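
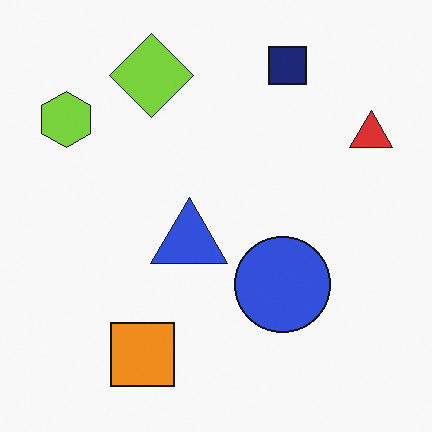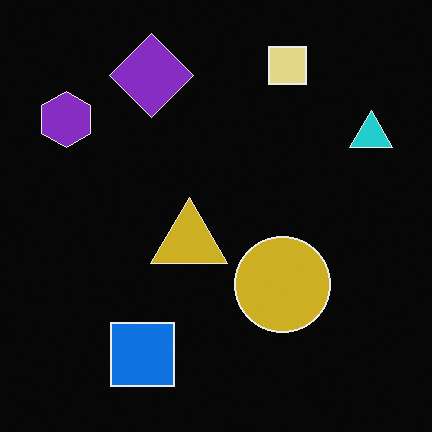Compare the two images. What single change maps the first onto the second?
Color-inverted (negative).

The light background has become dark and every shape's color is its complement — a photographic negative.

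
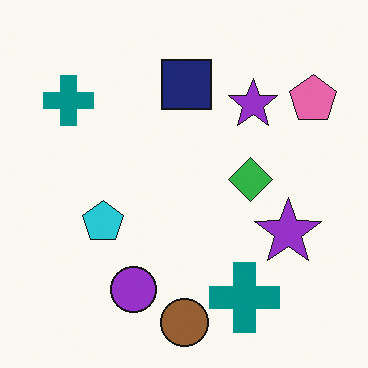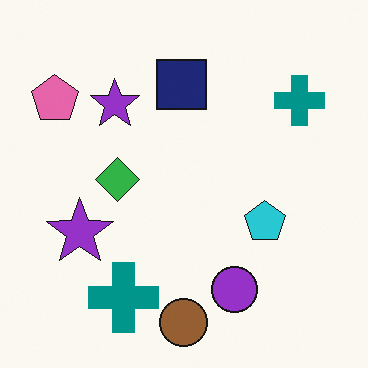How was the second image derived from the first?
The transformation is: flipped horizontally (left ↔ right).

The pink pentagon is in the top-right of the first image and the top-left of the second — shapes on opposite sides of the vertical midline have swapped in a mirror flip.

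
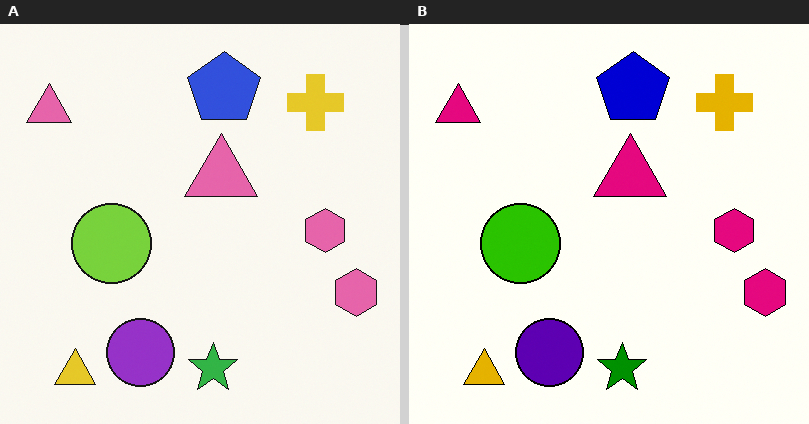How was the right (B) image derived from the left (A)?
It was boosted in contrast.

Tones are pushed away from mid-grey across the whole image — a global contrast change.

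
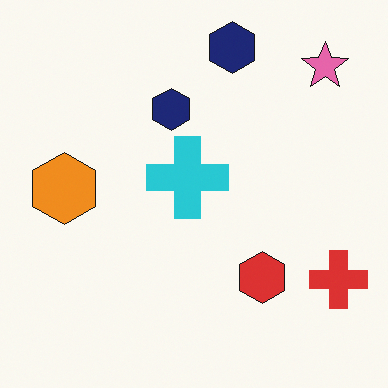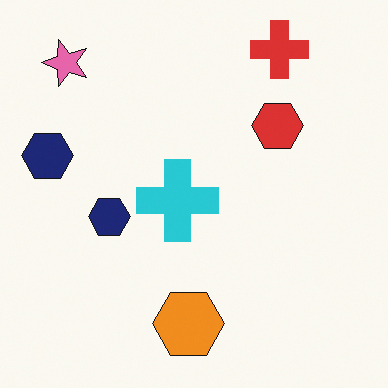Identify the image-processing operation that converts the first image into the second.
It was rotated 90° counter-clockwise.

The pink star sits in the top-right of the first image and the top-left of the second — consistent with a whole-image 90° counter-clockwise rotation.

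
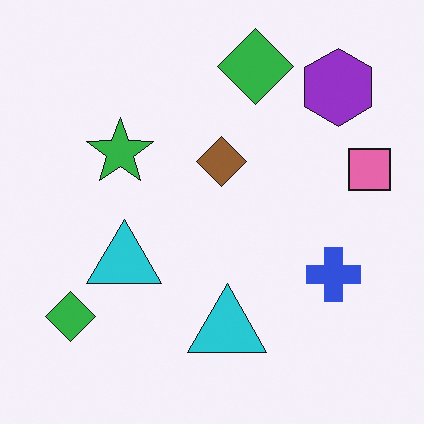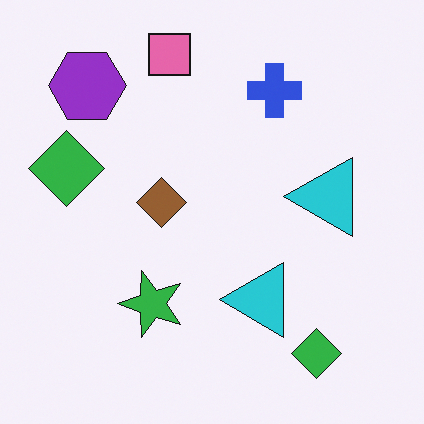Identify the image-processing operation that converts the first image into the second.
This is the original image rotated 90° counter-clockwise.

The purple hexagon sits in the top-right of the first image and the top-left of the second — consistent with a whole-image 90° counter-clockwise rotation.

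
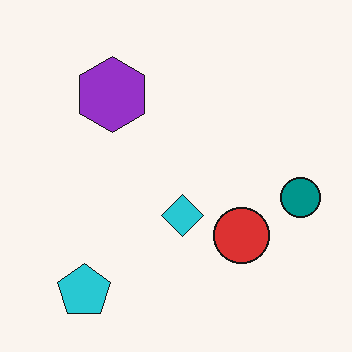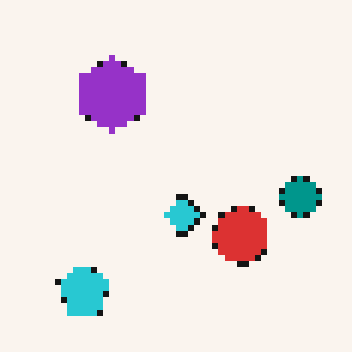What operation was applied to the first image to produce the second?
Pixelated into visible square blocks.

Shapes are reduced to large square blocks; fine edges and outlines are lost — a downscale-then-upscale (mosaic) effect.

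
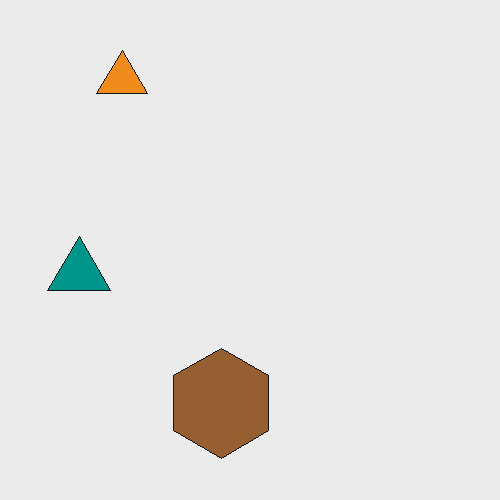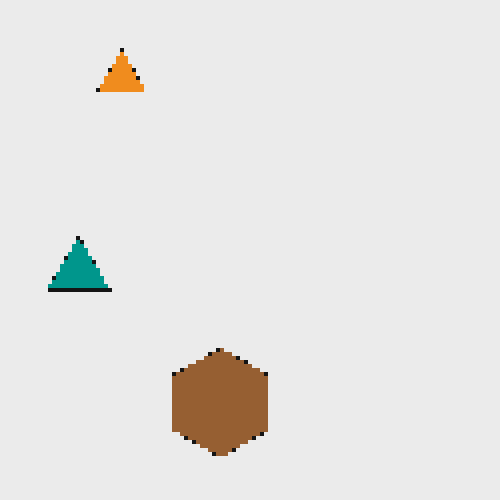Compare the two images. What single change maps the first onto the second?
It was lightly pixelated (a mild mosaic effect).

Shapes are reduced to large square blocks; fine edges and outlines are lost — a downscale-then-upscale (mosaic) effect.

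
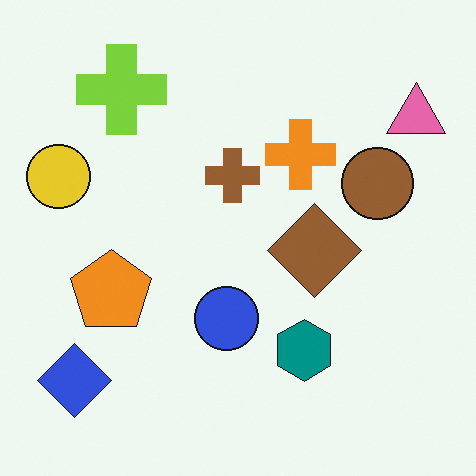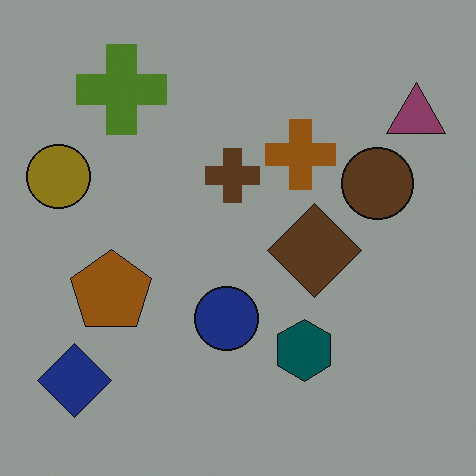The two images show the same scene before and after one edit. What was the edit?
This is the original image noticeably darkened.

Every pixel — background and shapes alike — is uniformly darkened.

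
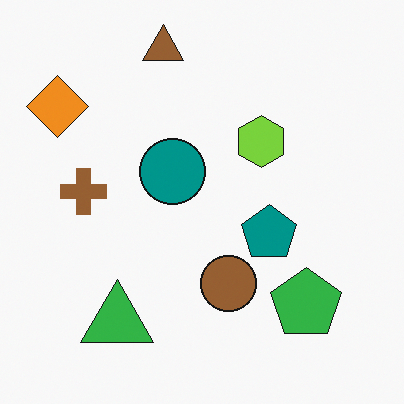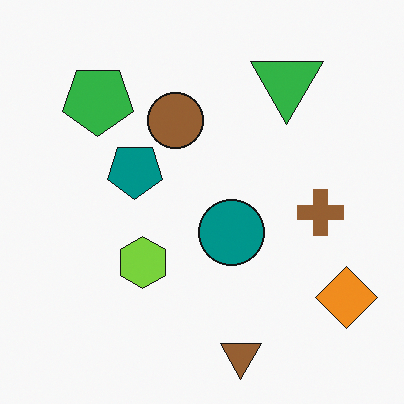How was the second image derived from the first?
The transformation is: rotated 180°.

The orange diamond sits in the top-left of the first image and the bottom-right of the second — consistent with a whole-image 180° rotation.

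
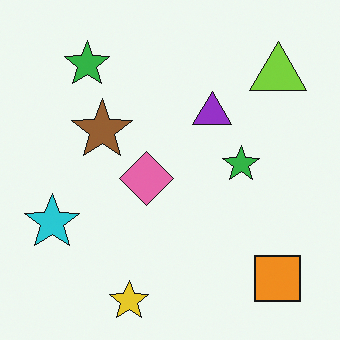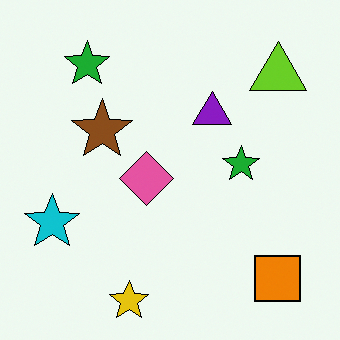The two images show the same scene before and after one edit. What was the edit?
Given slightly increased contrast.

Tones are pushed away from mid-grey across the whole image — a global contrast change.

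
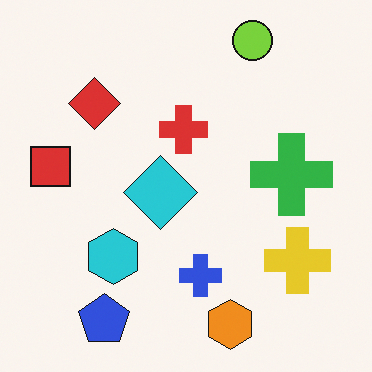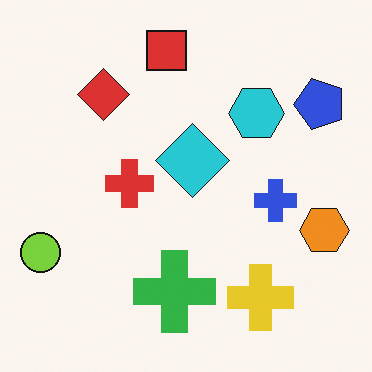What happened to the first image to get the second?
Transposed (reflected across the top-left ↔ bottom-right diagonal).

Shapes have swapped their row and column positions — what was in the top-right is now in the bottom-left — a diagonal reflection.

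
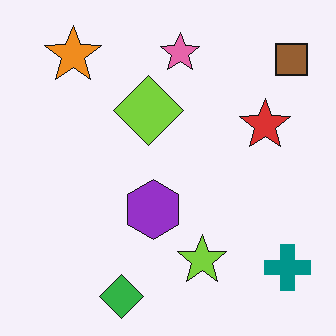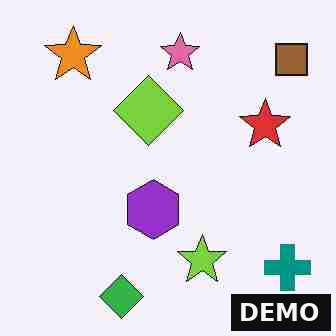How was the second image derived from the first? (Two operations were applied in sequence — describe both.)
The transformation is: heavily JPEG-compressed with obvious blocking artifacts, then watermarked with the text "DEMO" in the lower-right corner.

Blocky 8×8 compression artifacts appear around shape edges and the flat background shows ringing — characteristic JPEG degradation. A dark label reading "DEMO" appears in the lower-right corner.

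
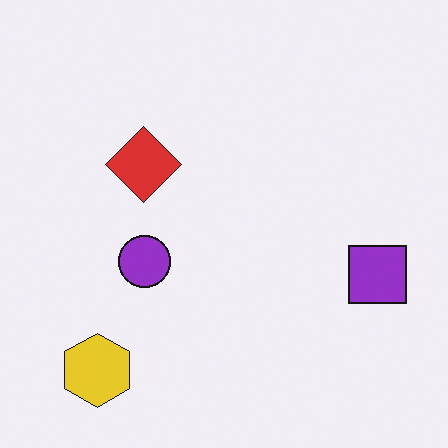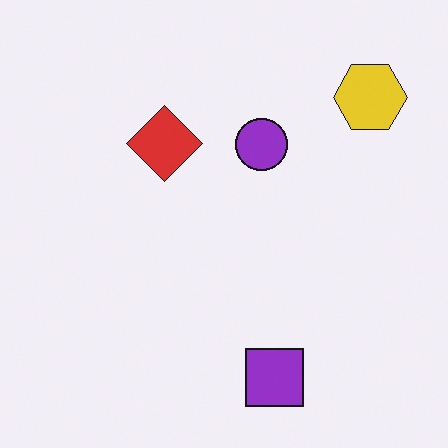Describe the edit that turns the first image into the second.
It was transposed (reflected across the top-left ↔ bottom-right diagonal).

Shapes have swapped their row and column positions — what was in the top-right is now in the bottom-left — a diagonal reflection.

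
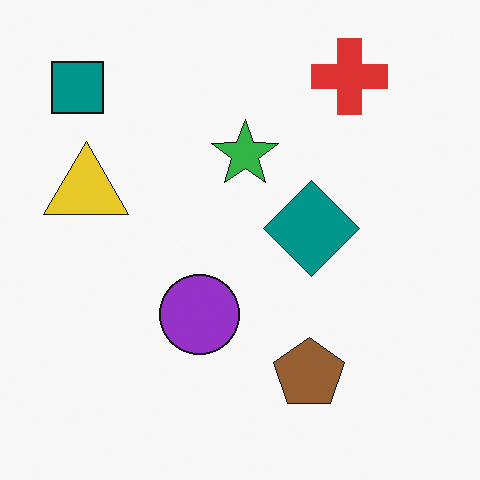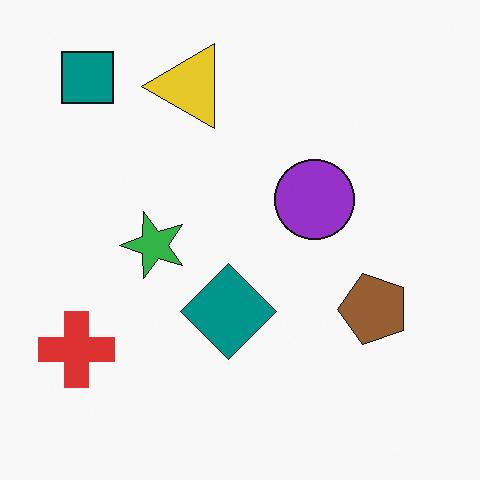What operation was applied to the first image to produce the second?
The image was transposed (reflected across the top-left ↔ bottom-right diagonal).

Shapes have swapped their row and column positions — what was in the top-right is now in the bottom-left — a diagonal reflection.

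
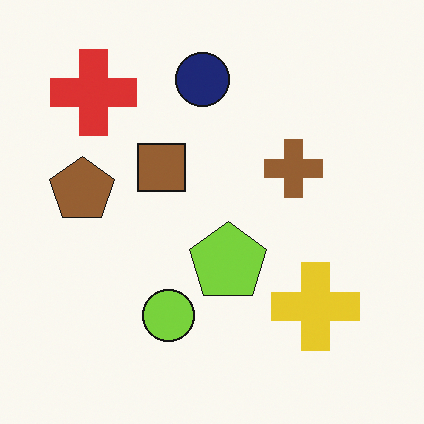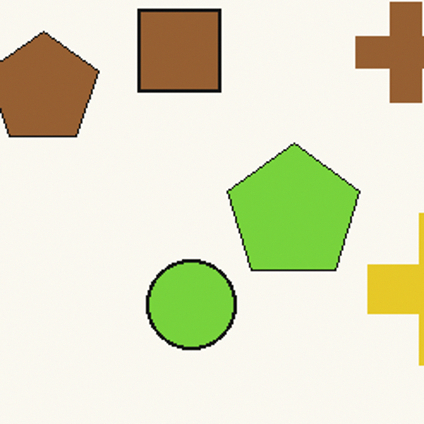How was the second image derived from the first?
The image was cropped tightly and scaled back up.

The visible shapes are larger and the field of view is narrower; shapes near the original edges may be partly or wholly outside the frame — a crop-and-rescale.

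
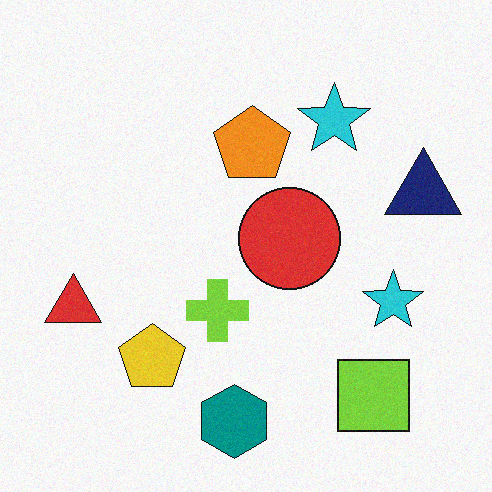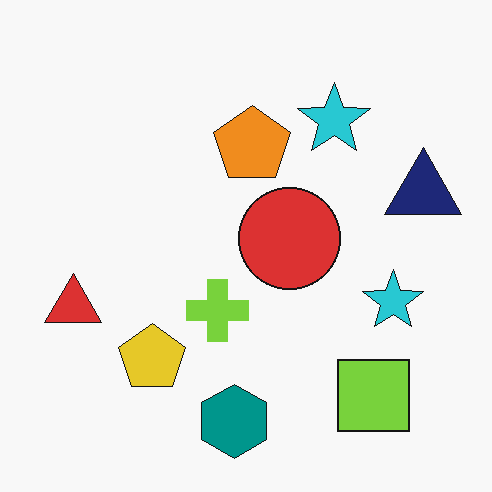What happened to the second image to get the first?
This is the original image degraded with a light layer of grain.

Random speckle covers the whole image, including the flat background.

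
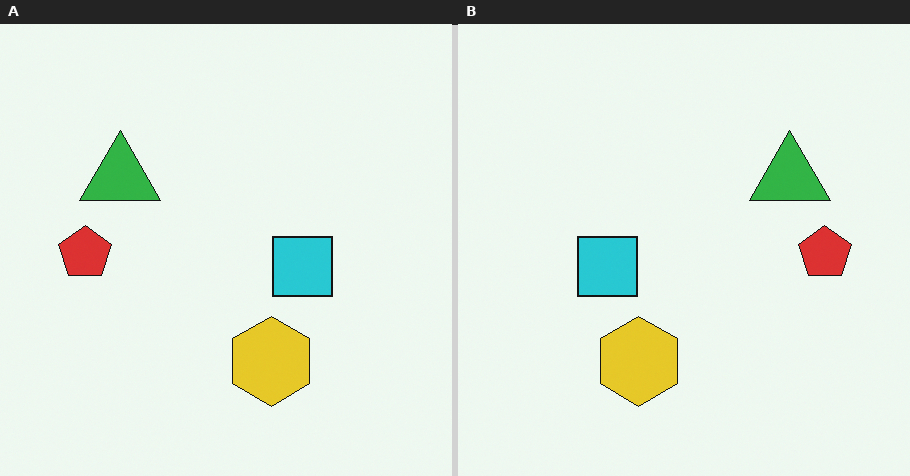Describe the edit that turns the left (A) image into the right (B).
It was flipped horizontally (left ↔ right).

The red pentagon is in the left of the left (A) image and the right of the right (B) — shapes on opposite sides of the vertical midline have swapped in a mirror flip.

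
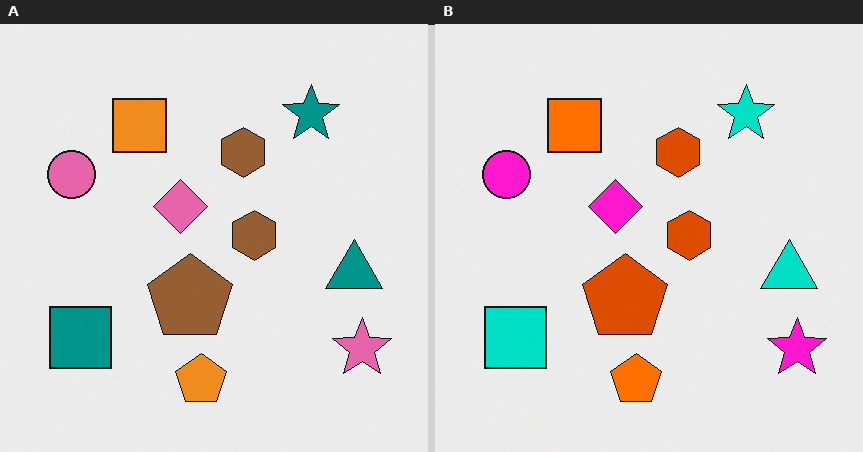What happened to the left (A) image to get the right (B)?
This is the original image heavily oversaturated.

All colors are more vivid — a global saturation change.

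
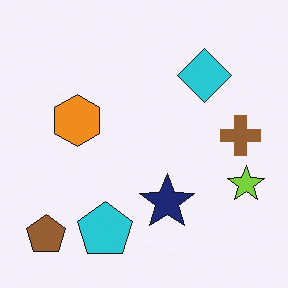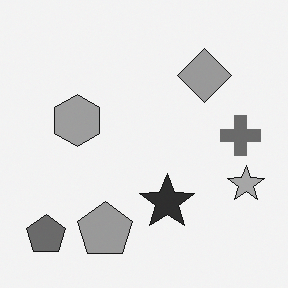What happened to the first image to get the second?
The second image is the first converted to grayscale.

All color is removed — every shape is now a shade of grey.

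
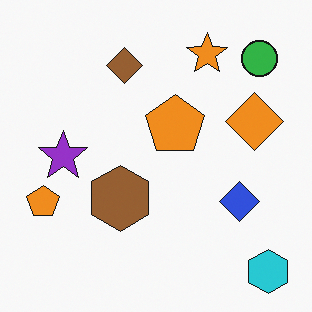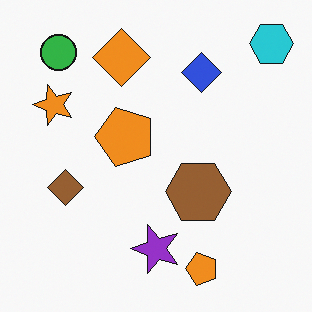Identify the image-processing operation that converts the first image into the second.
The transformation is: rotated 90° counter-clockwise.

The cyan hexagon sits in the bottom-right of the first image and the top-right of the second — consistent with a whole-image 90° counter-clockwise rotation.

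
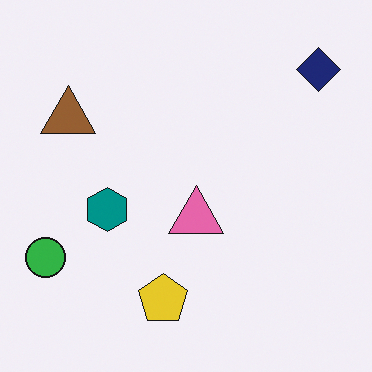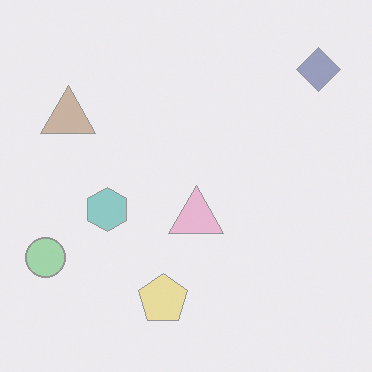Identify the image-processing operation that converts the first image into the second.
It was washed out (contrast reduced).

Tones are pushed toward mid-grey across the whole image — a global contrast change.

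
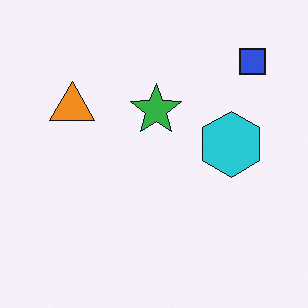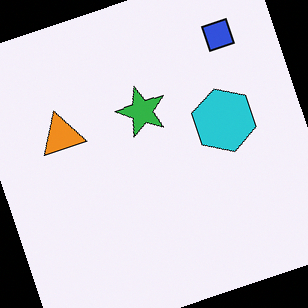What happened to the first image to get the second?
This is the original image rotated counter-clockwise by a moderate amount.

Every shape is tilted by the same angle and the image corners show triangular fill wedges — a whole-image rotation by a non-right angle.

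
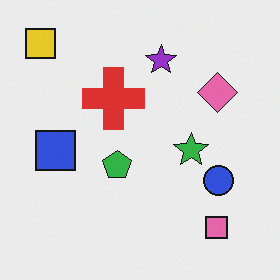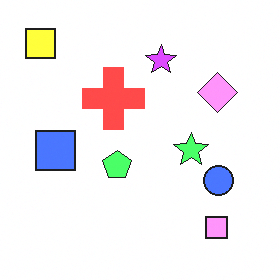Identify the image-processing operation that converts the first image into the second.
The image was noticeably brightened.

Every pixel — background and shapes alike — is uniformly brightened.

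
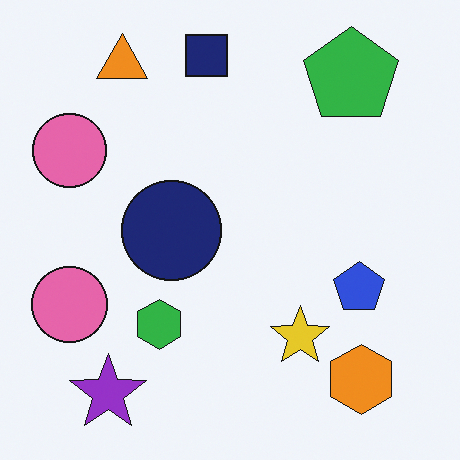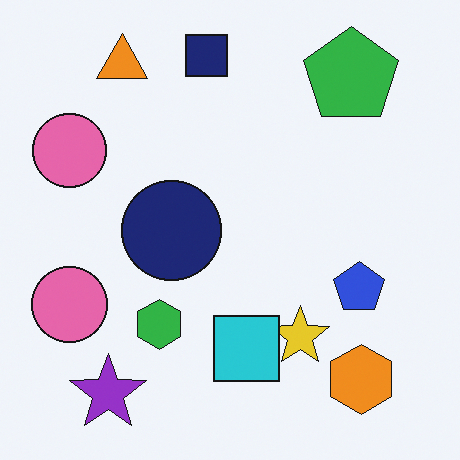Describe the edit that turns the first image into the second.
It was overlaid with an additional cyan square.

A cyan square appears in the second image that is absent from the first.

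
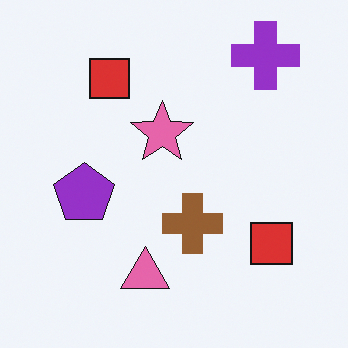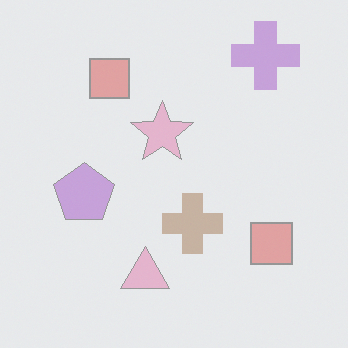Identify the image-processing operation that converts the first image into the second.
It was washed out (contrast reduced).

Tones are pushed toward mid-grey across the whole image — a global contrast change.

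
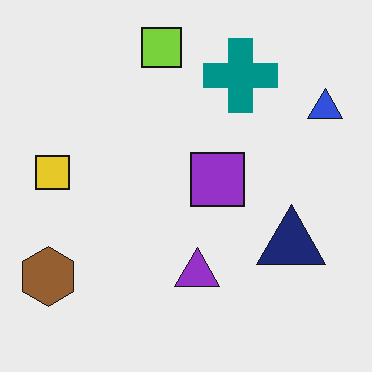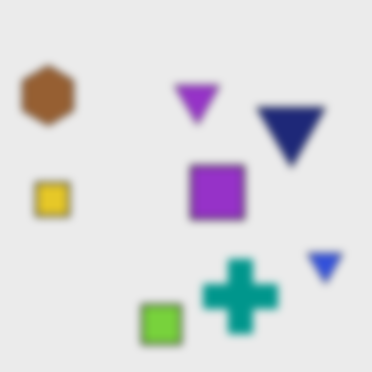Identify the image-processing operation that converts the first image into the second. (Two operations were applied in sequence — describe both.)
It was moderately blurred, then flipped vertically (top ↔ bottom).

Shape edges and outlines are uniformly softened across the whole image. The lime square is in the top of the first image and the bottom of the second — shapes on opposite sides of the horizontal midline have swapped in a mirror flip.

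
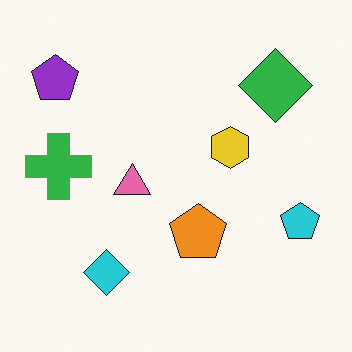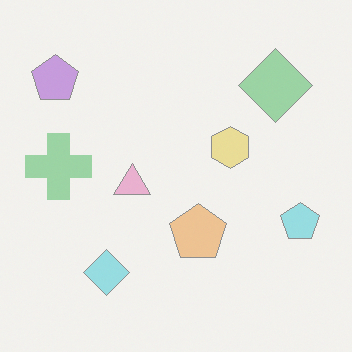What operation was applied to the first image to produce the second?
The second image is the first given much lower contrast.

Tones are pushed toward mid-grey across the whole image — a global contrast change.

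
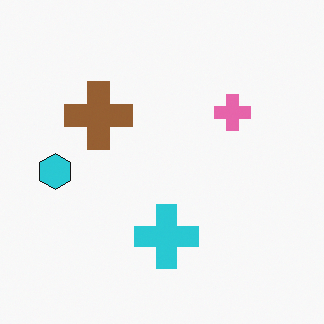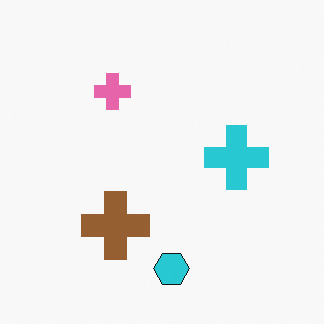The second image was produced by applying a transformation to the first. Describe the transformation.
The second image is the first rotated 90° counter-clockwise.

The cyan hexagon sits in the left of the first image and the bottom of the second — consistent with a whole-image 90° counter-clockwise rotation.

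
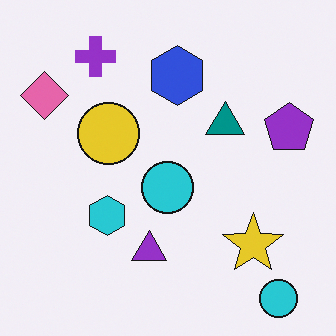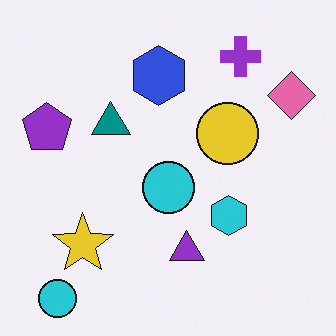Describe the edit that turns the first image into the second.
The image was flipped horizontally (left ↔ right).

The pink diamond is in the top-left of the first image and the top-right of the second — shapes on opposite sides of the vertical midline have swapped in a mirror flip.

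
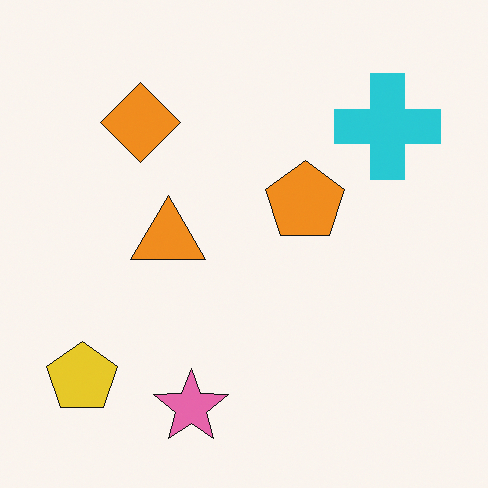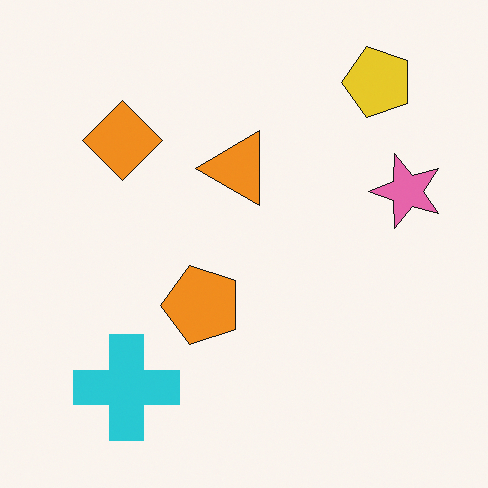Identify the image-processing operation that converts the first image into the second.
It was transposed (reflected across the top-left ↔ bottom-right diagonal).

Shapes have swapped their row and column positions — what was in the top-right is now in the bottom-left — a diagonal reflection.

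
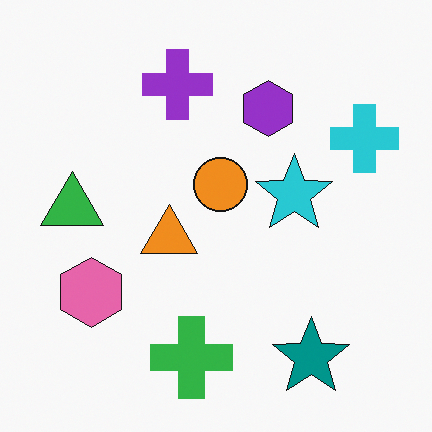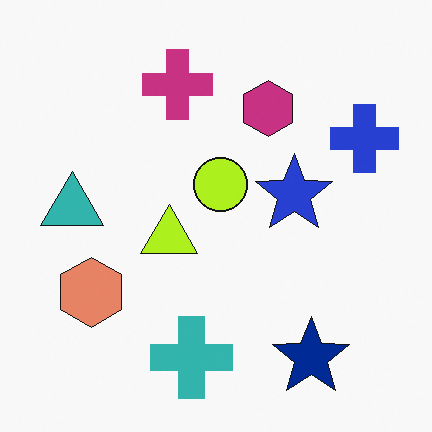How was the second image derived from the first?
Hue-shifted slightly.

Every shape's color has rotated by the same amount around the hue wheel — a uniform hue shift.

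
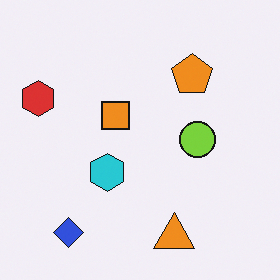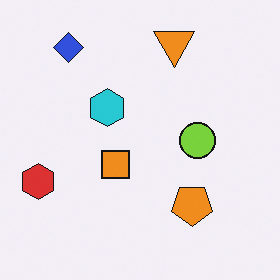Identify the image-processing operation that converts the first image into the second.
The transformation is: flipped vertically (top ↔ bottom).

The orange triangle is in the bottom of the first image and the top of the second — shapes on opposite sides of the horizontal midline have swapped in a mirror flip.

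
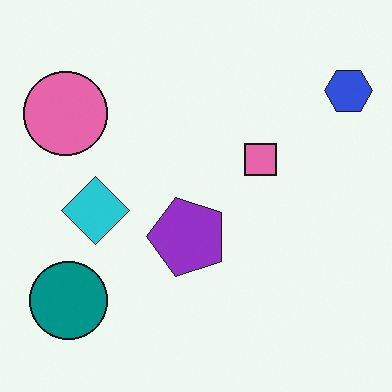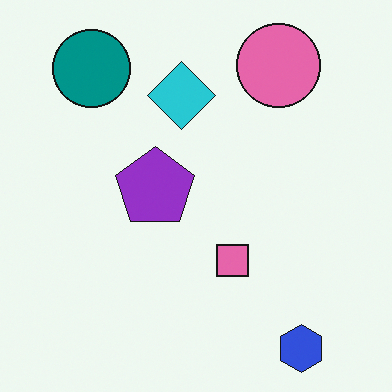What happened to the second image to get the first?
The image was rotated 90° counter-clockwise.

The blue hexagon sits in the bottom-right of the second image and the top-right of the first — consistent with a whole-image 90° counter-clockwise rotation.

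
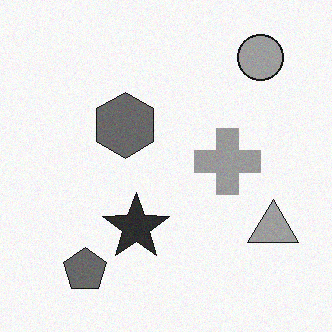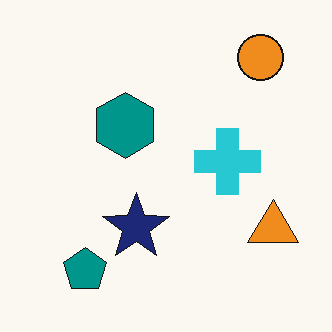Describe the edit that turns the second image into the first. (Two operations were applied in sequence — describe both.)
Converted to grayscale, then degraded with subtle gaussian noise.

All color is removed — every shape is now a shade of grey. Random speckle covers the whole image, including the flat background.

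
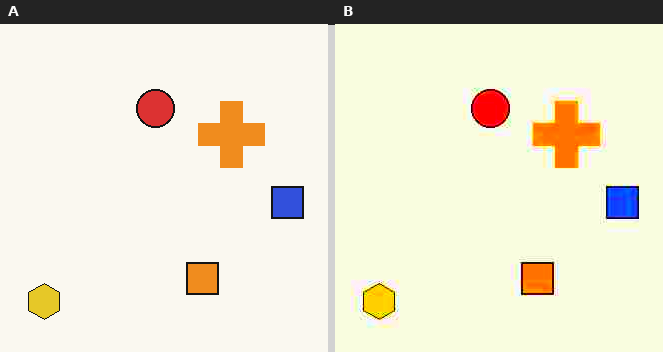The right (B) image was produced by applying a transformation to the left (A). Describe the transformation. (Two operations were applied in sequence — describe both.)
It was degraded with heavy JPEG compression, then made much more vivid (saturation change).

Blocky 8×8 compression artifacts appear around shape edges and the flat background shows ringing — characteristic JPEG degradation. All colors are more vivid — a global saturation change.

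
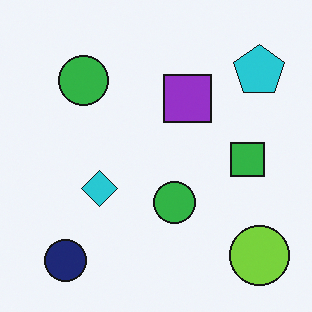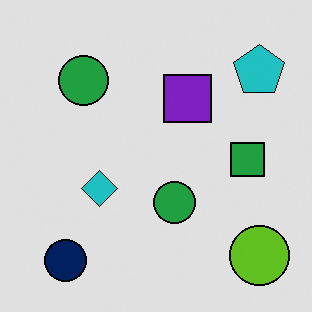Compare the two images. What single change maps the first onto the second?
The transformation is: posterized to a reduced palette.

Each flat color has snapped to a coarser quantized level — most visibly, the near-white background has dropped to a flat grey.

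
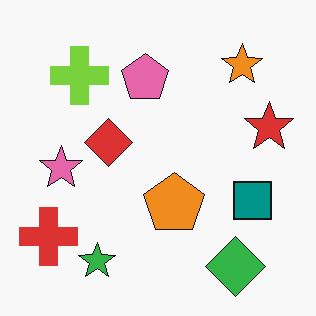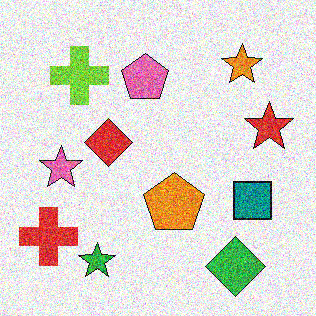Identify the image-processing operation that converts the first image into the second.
This is the original image degraded with a thick layer of grain.

Random speckle covers the whole image, including the flat background.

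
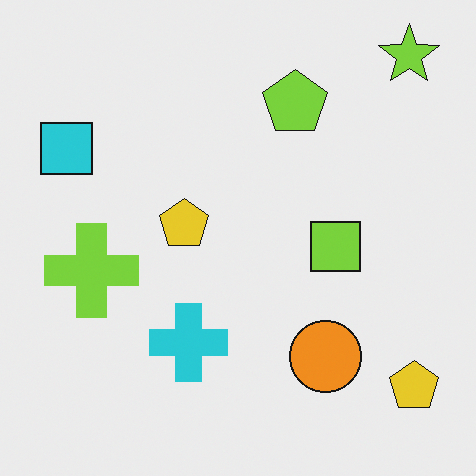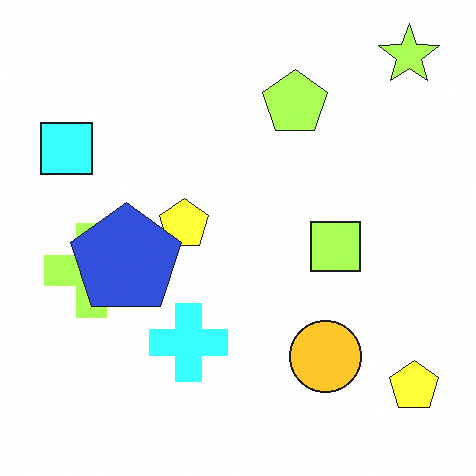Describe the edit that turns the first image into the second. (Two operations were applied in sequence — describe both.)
The transformation is: brightened a lot, then overlaid with an additional blue pentagon.

Every pixel — background and shapes alike — is uniformly brightened. A blue pentagon appears in the second image that is absent from the first.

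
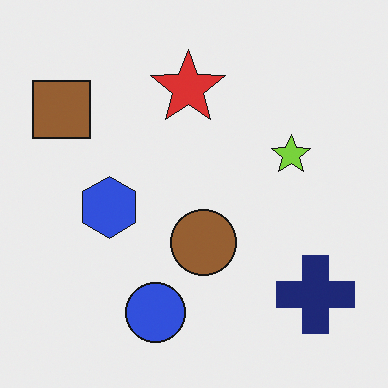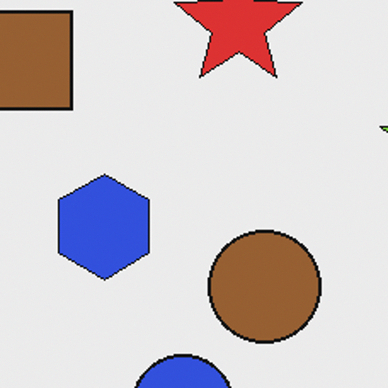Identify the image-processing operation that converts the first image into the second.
It was cropped tightly and scaled back up.

The visible shapes are larger and the field of view is narrower; shapes near the original edges may be partly or wholly outside the frame — a crop-and-rescale.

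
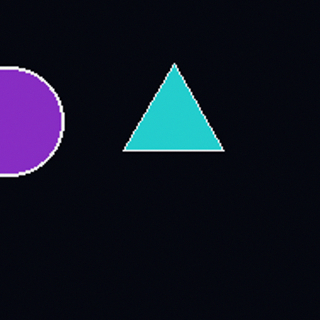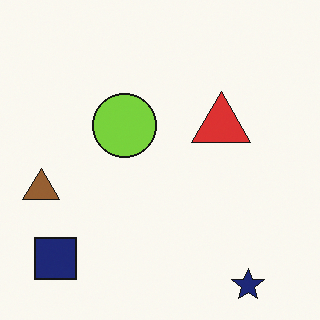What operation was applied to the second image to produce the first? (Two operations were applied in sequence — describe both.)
Color-inverted (negative), then cropped tightly and scaled back up.

The light background has become dark and every shape's color is its complement — a photographic negative. The visible shapes are larger and the field of view is narrower; shapes near the original edges may be partly or wholly outside the frame — a crop-and-rescale.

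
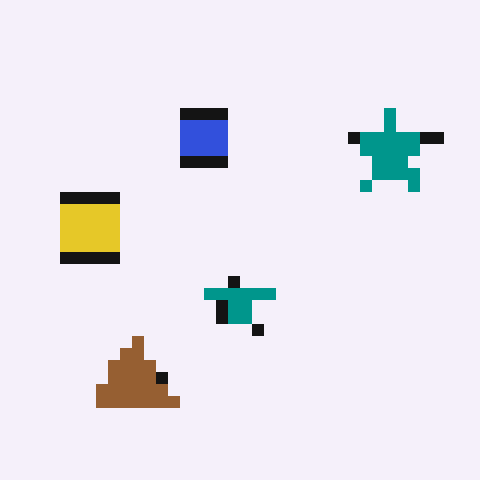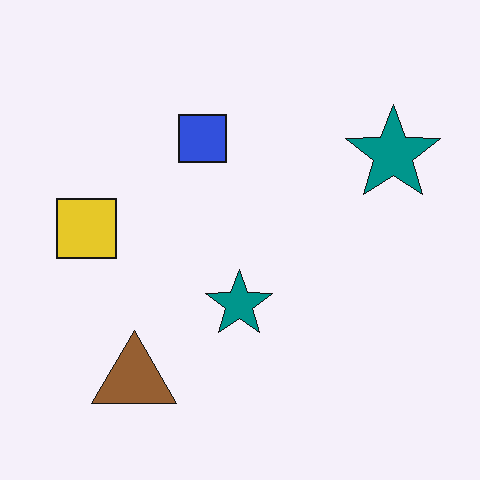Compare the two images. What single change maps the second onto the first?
This is the original image coarsely pixelated.

Shapes are reduced to large square blocks; fine edges and outlines are lost — a downscale-then-upscale (mosaic) effect.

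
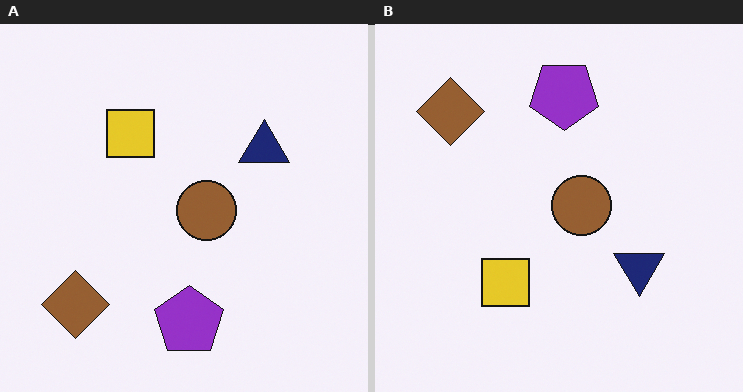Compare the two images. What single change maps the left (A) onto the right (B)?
It was flipped vertically (top ↔ bottom).

The purple pentagon is in the bottom of the left (A) image and the top of the right (B) — shapes on opposite sides of the horizontal midline have swapped in a mirror flip.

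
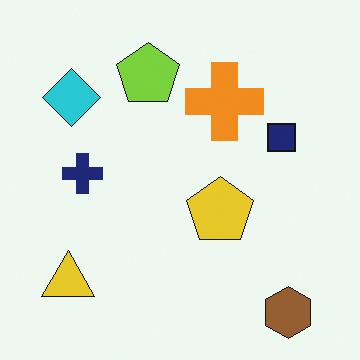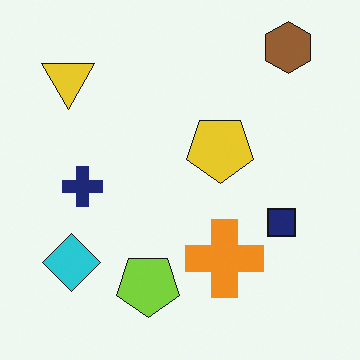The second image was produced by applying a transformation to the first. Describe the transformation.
Flipped vertically (top ↔ bottom).

The brown hexagon is in the bottom-right of the first image and the top-right of the second — shapes on opposite sides of the horizontal midline have swapped in a mirror flip.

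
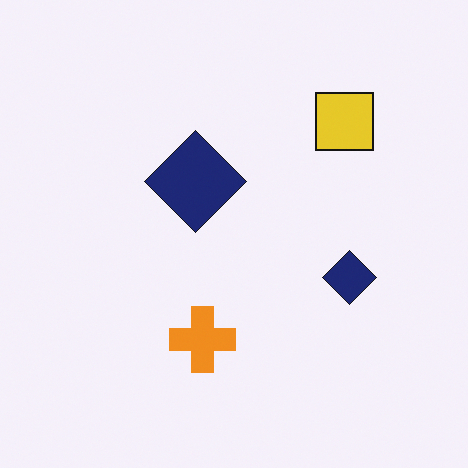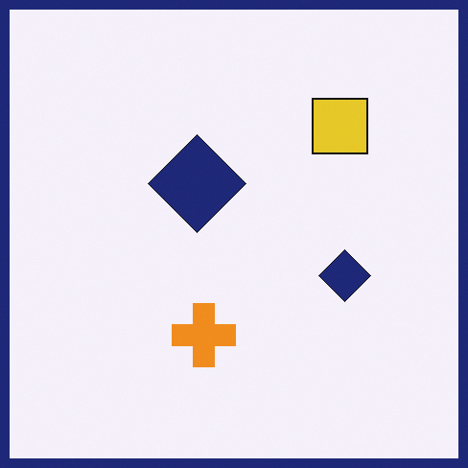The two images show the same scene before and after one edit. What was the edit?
This is the original image framed with a navy border.

A solid navy frame runs around the edge of the second image, with the content slightly shrunk inside it.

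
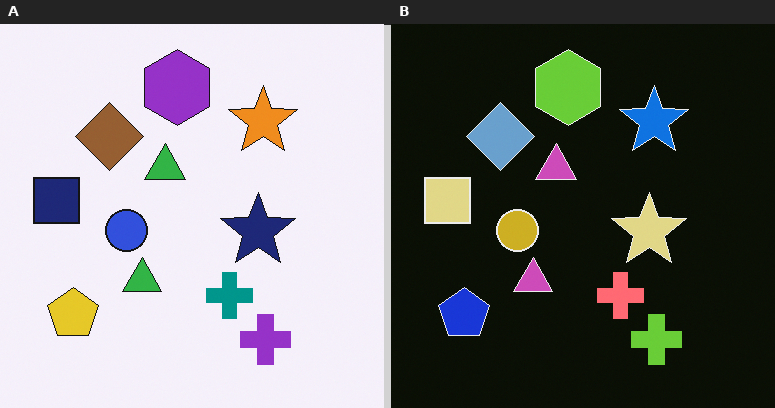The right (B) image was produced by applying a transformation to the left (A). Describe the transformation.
It was color-inverted (negative).

The light background has become dark and every shape's color is its complement — a photographic negative.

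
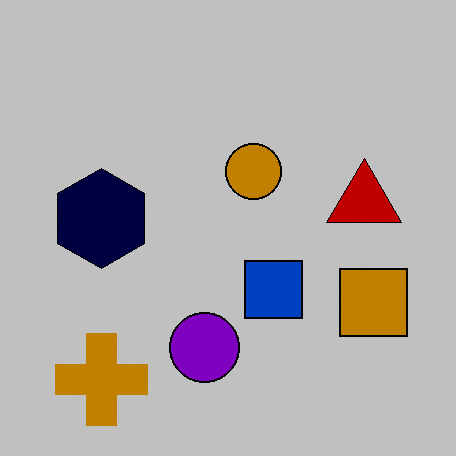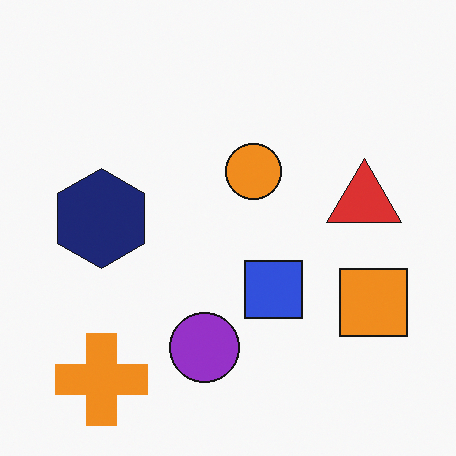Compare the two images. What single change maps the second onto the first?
The transformation is: heavily posterized to just a handful of flat colors.

Each flat color has snapped to a coarser quantized level — most visibly, the near-white background has dropped to a flat grey.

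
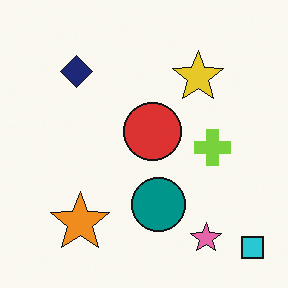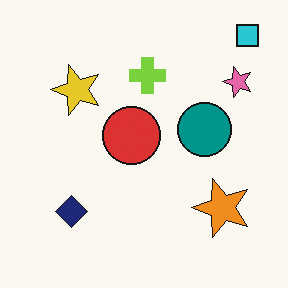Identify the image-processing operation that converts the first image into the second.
This is the original image rotated 90° counter-clockwise.

The cyan square sits in the bottom-right of the first image and the top-right of the second — consistent with a whole-image 90° counter-clockwise rotation.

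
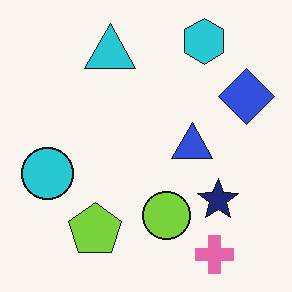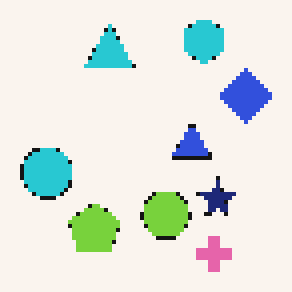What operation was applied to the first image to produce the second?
The image was mildly pixelated.

Shapes are reduced to large square blocks; fine edges and outlines are lost — a downscale-then-upscale (mosaic) effect.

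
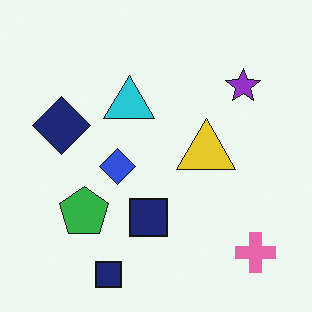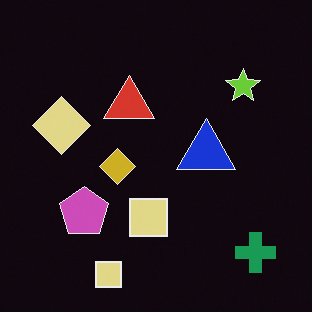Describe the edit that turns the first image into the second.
Color-inverted (negative).

The light background has become dark and every shape's color is its complement — a photographic negative.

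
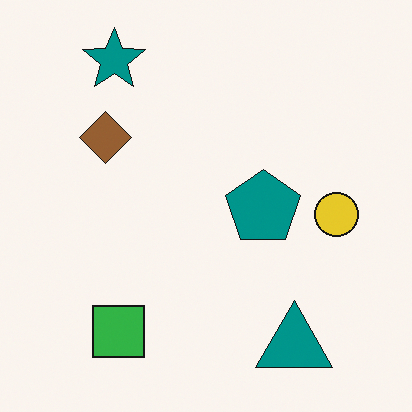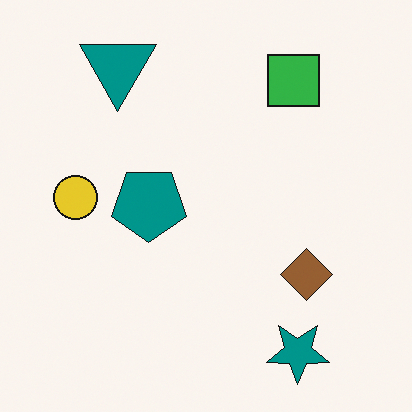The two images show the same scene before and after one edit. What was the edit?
The image was rotated 180°.

The teal star sits in the top-left of the first image and the bottom-right of the second — consistent with a whole-image 180° rotation.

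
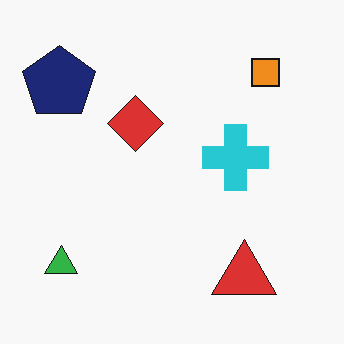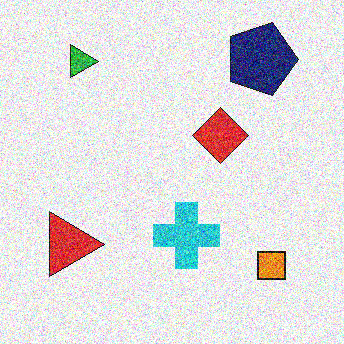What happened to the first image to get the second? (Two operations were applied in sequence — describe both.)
Degraded with heavy additive noise, then rotated 90° clockwise.

Random speckle covers the whole image, including the flat background. The green triangle sits in the bottom-left of the first image and the top-left of the second — consistent with a whole-image 90° clockwise rotation.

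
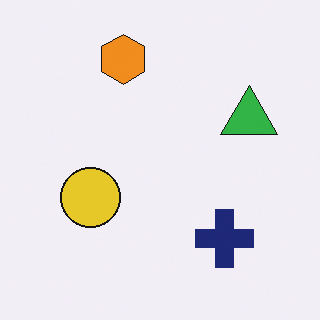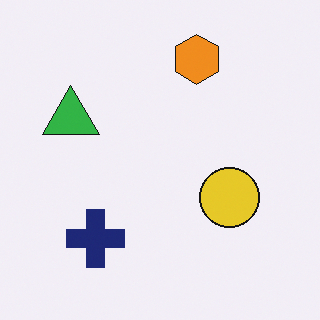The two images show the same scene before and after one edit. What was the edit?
The image was flipped horizontally (left ↔ right).

The green triangle is in the right of the first image and the left of the second — shapes on opposite sides of the vertical midline have swapped in a mirror flip.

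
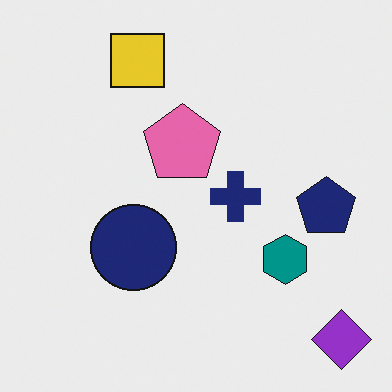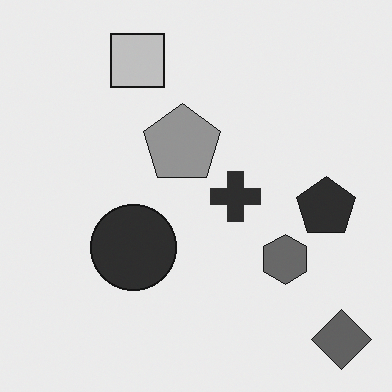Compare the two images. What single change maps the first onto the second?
The image was converted to grayscale.

All color is removed — every shape is now a shade of grey.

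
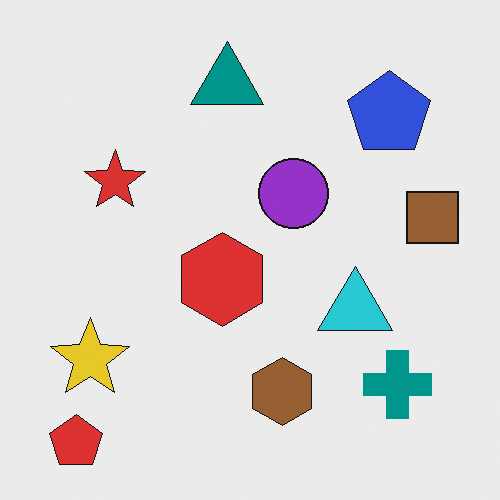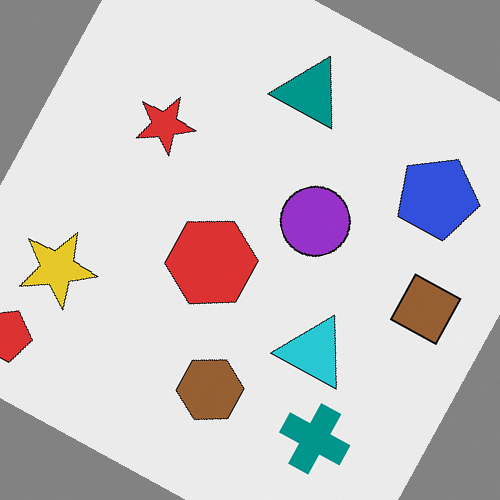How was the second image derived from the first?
Rotated clockwise by a clearly visible amount.

Every shape is tilted by the same angle and the image corners show triangular fill wedges — a whole-image rotation by a non-right angle.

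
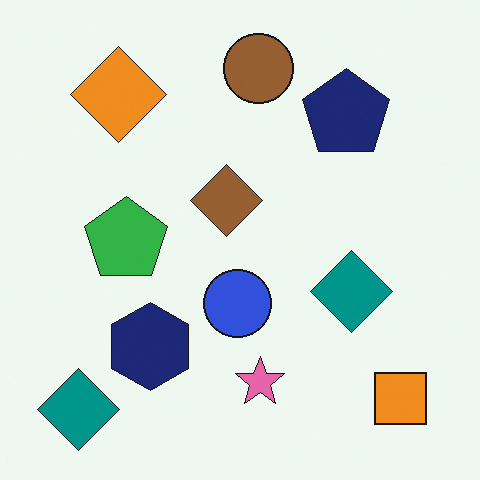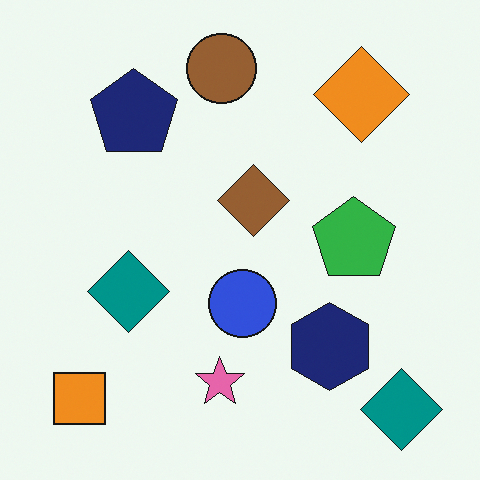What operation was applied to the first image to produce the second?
The image was flipped horizontally (left ↔ right).

The orange square is in the bottom-right of the first image and the bottom-left of the second — shapes on opposite sides of the vertical midline have swapped in a mirror flip.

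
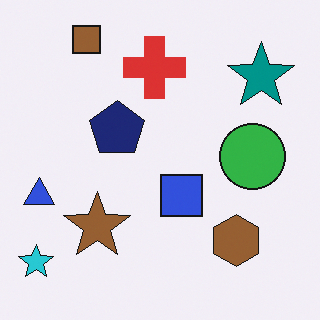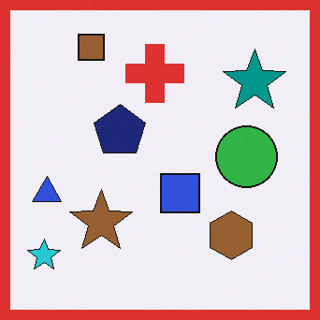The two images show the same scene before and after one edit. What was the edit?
This is the original image framed with a red border.

A solid red frame runs around the edge of the second image, with the content slightly shrunk inside it.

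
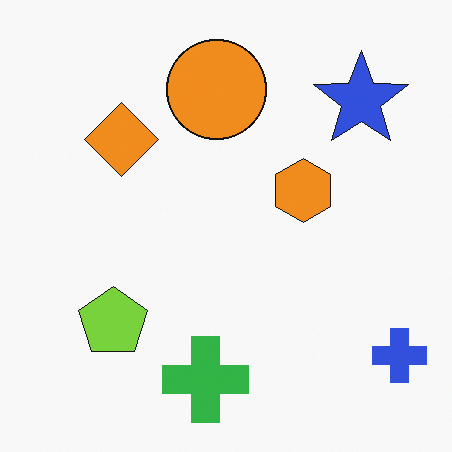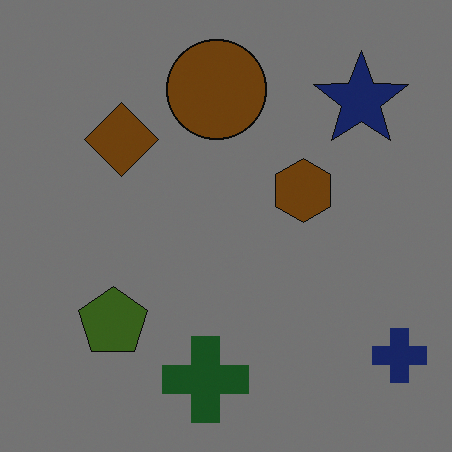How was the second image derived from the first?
The image was darkened a lot.

Every pixel — background and shapes alike — is uniformly darkened.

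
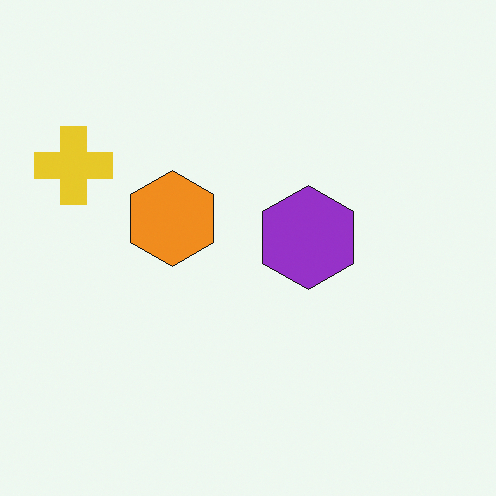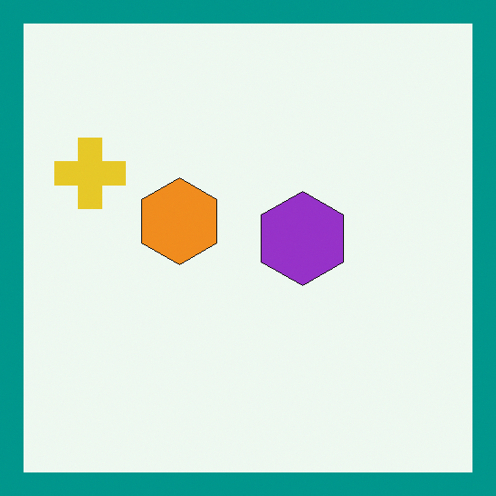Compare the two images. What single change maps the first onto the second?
The second image is the first framed with a teal border.

A solid teal frame runs around the edge of the second image, with the content slightly shrunk inside it.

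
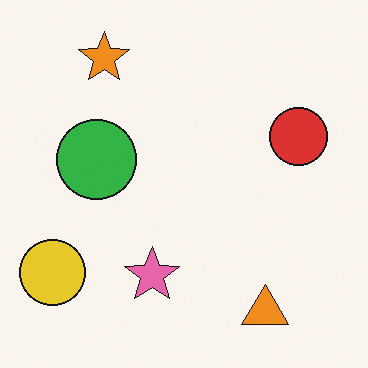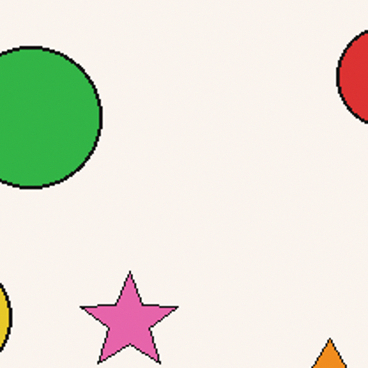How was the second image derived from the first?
The image was cropped to a noticeably smaller region and rescaled.

The visible shapes are larger and the field of view is narrower; shapes near the original edges may be partly or wholly outside the frame — a crop-and-rescale.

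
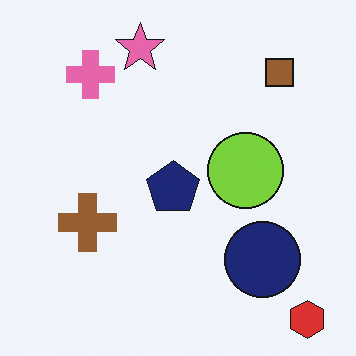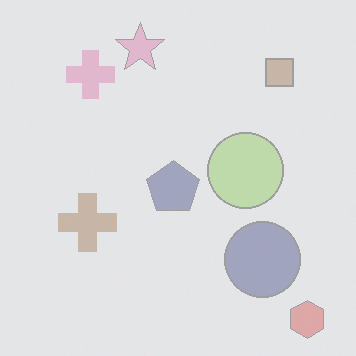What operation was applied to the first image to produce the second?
Washed out (contrast reduced).

Tones are pushed toward mid-grey across the whole image — a global contrast change.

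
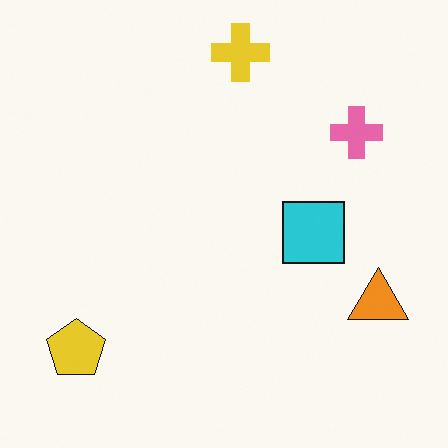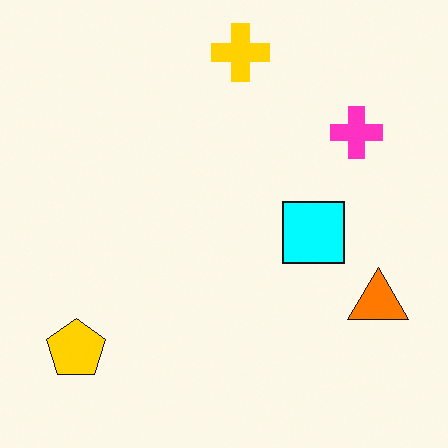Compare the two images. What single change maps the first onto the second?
The second image is the first heavily oversaturated.

All colors are more vivid — a global saturation change.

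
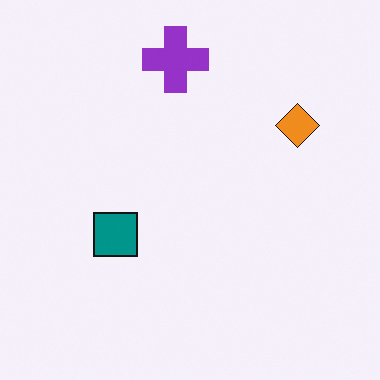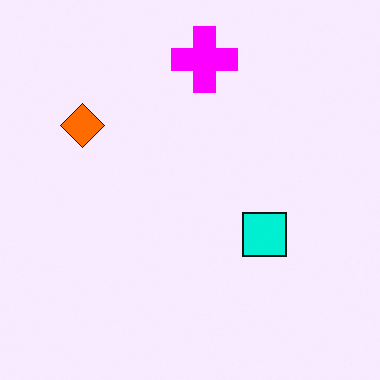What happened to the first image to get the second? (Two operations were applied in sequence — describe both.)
The image was flipped horizontally (left ↔ right), then heavily oversaturated.

The orange diamond is in the top-right of the first image and the top-left of the second — shapes on opposite sides of the vertical midline have swapped in a mirror flip. All colors are more vivid — a global saturation change.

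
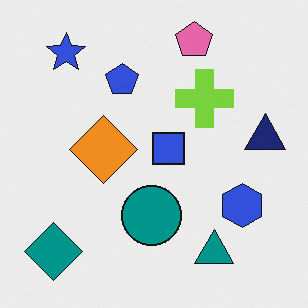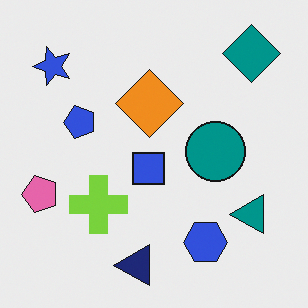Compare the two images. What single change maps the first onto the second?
It was transposed (reflected across the top-left ↔ bottom-right diagonal).

Shapes have swapped their row and column positions — what was in the top-right is now in the bottom-left — a diagonal reflection.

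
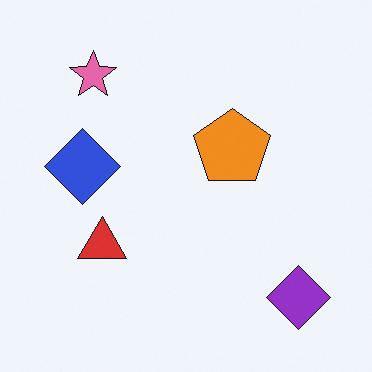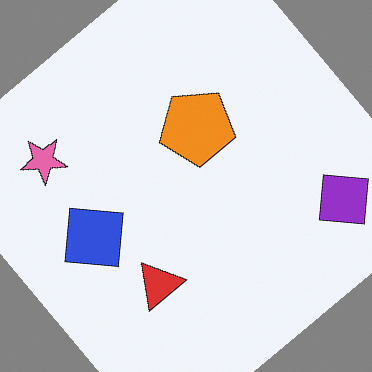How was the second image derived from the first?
The image was rotated counter-clockwise by a large amount — several tens of degrees.

Every shape is tilted by the same angle and the image corners show triangular fill wedges — a whole-image rotation by a non-right angle.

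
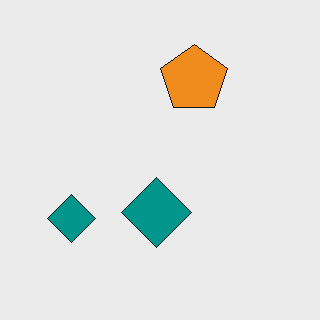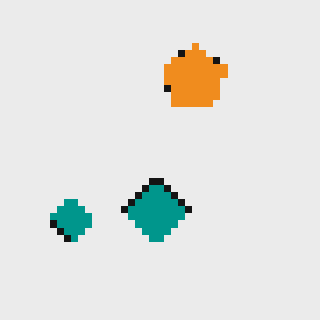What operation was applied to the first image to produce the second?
The transformation is: moderately pixelated.

Shapes are reduced to large square blocks; fine edges and outlines are lost — a downscale-then-upscale (mosaic) effect.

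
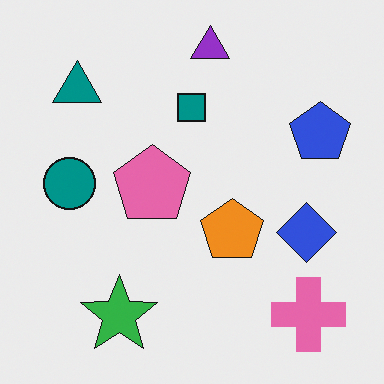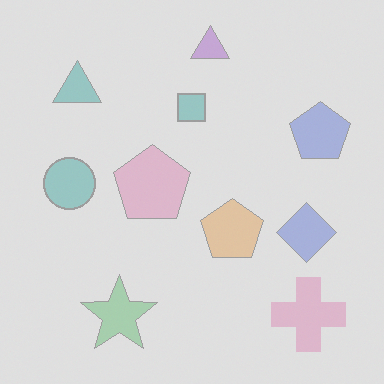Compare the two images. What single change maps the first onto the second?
The image was given much lower contrast.

Tones are pushed toward mid-grey across the whole image — a global contrast change.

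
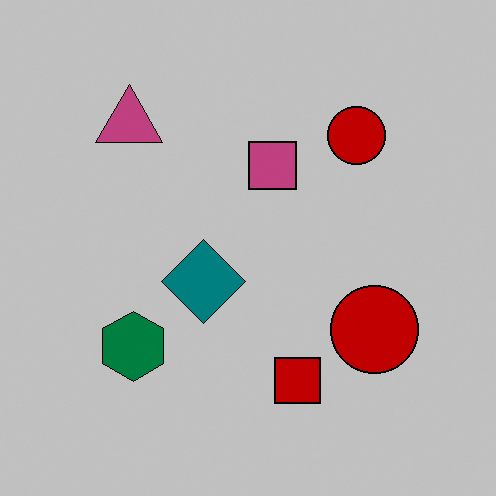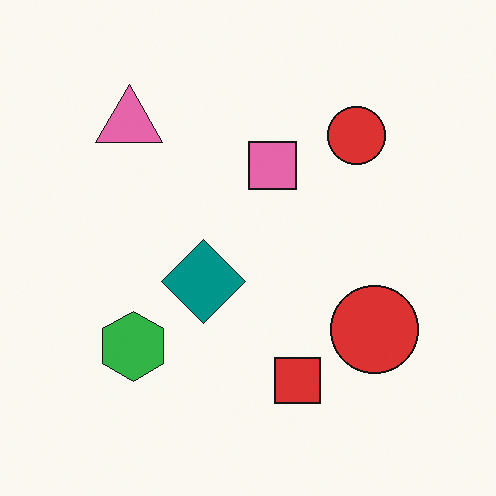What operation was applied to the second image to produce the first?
It was heavily posterized to just a handful of flat colors.

Each flat color has snapped to a coarser quantized level — most visibly, the near-white background has dropped to a flat grey.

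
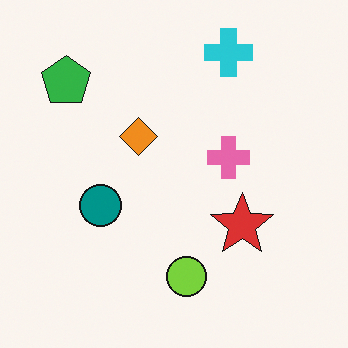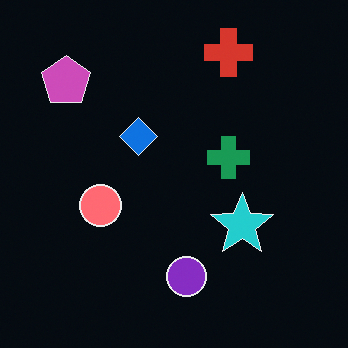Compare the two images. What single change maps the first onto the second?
Color-inverted (negative).

The light background has become dark and every shape's color is its complement — a photographic negative.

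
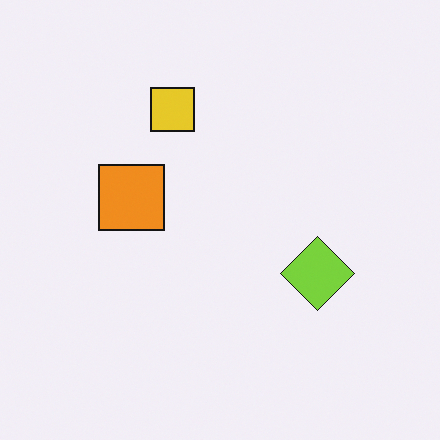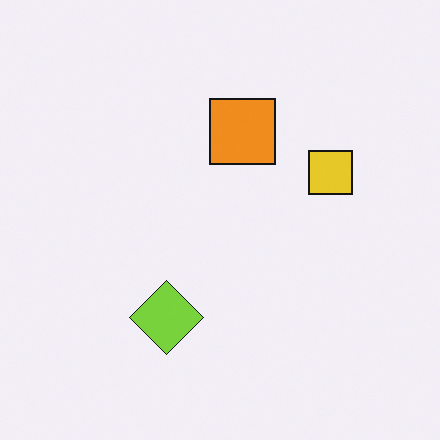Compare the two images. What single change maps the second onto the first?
The image was rotated 90° counter-clockwise.

The yellow square sits in the right of the second image and the top of the first — consistent with a whole-image 90° counter-clockwise rotation.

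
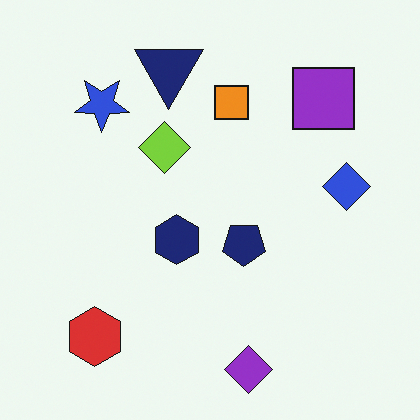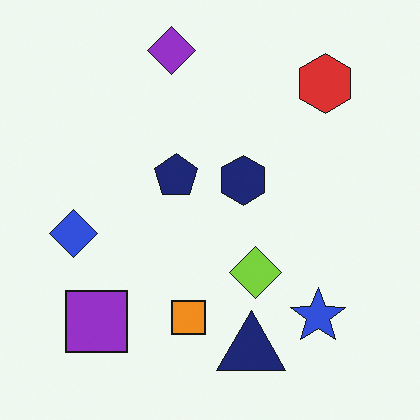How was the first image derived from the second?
It was rotated 180°.

The red hexagon sits in the top-right of the second image and the bottom-left of the first — consistent with a whole-image 180° rotation.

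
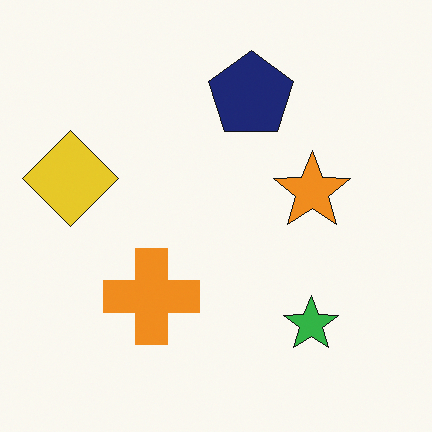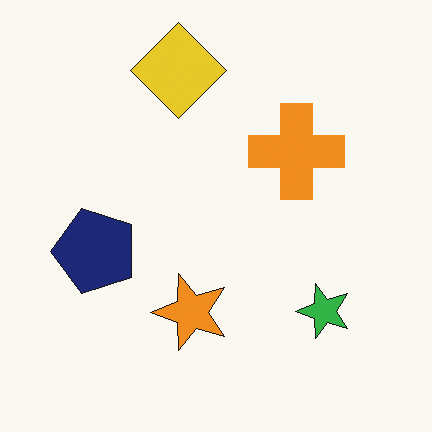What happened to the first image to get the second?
This is the original image transposed (reflected across the top-left ↔ bottom-right diagonal).

Shapes have swapped their row and column positions — what was in the top-right is now in the bottom-left — a diagonal reflection.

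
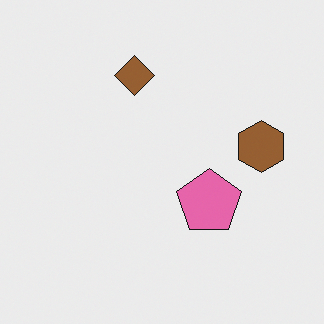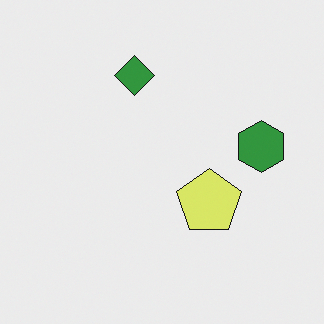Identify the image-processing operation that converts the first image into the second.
Hue-shifted noticeably.

Every shape's color has rotated by the same amount around the hue wheel — a uniform hue shift.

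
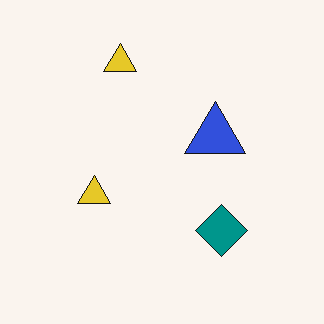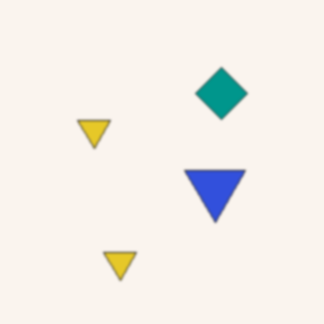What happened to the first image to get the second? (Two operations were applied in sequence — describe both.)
The second image is the first given a subtle gaussian blur, then flipped vertically (top ↔ bottom).

Shape edges and outlines are uniformly softened across the whole image. The teal diamond is in the bottom-right of the first image and the top-right of the second — shapes on opposite sides of the horizontal midline have swapped in a mirror flip.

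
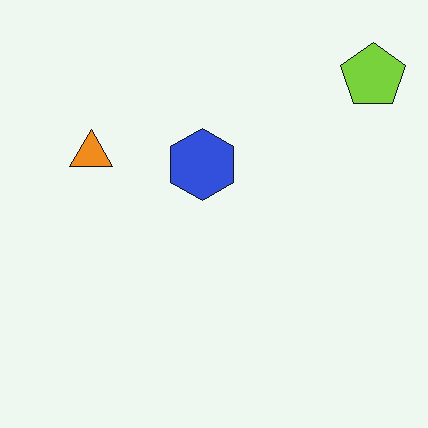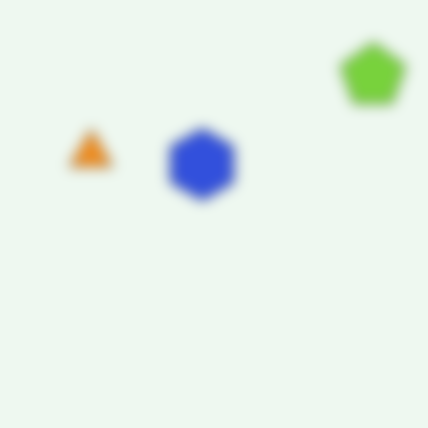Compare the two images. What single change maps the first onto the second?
The image was strongly gaussian-blurred.

Shape edges and outlines are uniformly softened across the whole image.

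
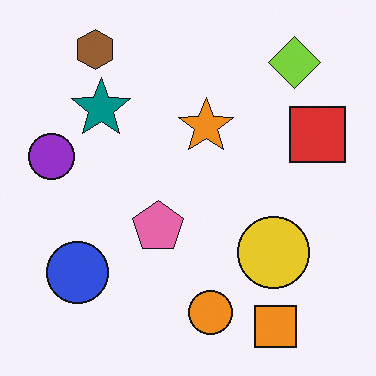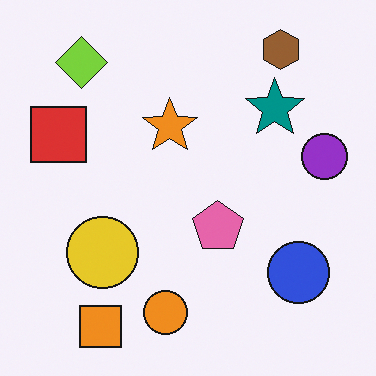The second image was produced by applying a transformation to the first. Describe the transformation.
This is the original image flipped horizontally (left ↔ right).

The purple circle is in the left of the first image and the right of the second — shapes on opposite sides of the vertical midline have swapped in a mirror flip.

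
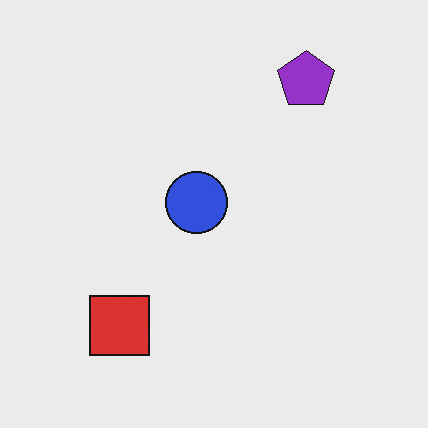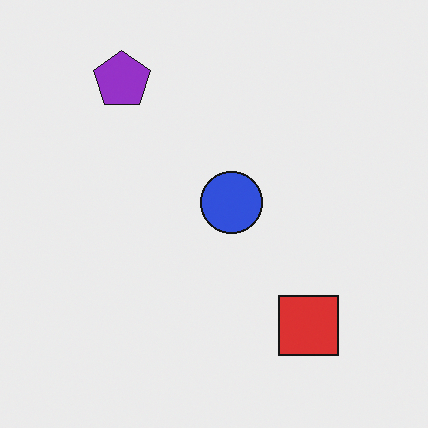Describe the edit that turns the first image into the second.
Flipped horizontally (left ↔ right).

The red square is in the bottom-left of the first image and the bottom-right of the second — shapes on opposite sides of the vertical midline have swapped in a mirror flip.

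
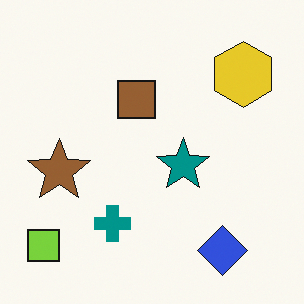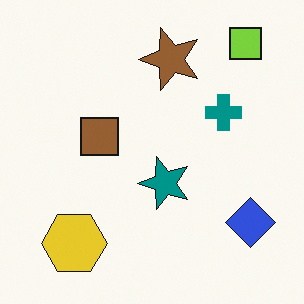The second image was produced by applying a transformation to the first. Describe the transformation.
It was transposed (reflected across the top-left ↔ bottom-right diagonal).

Shapes have swapped their row and column positions — what was in the top-right is now in the bottom-left — a diagonal reflection.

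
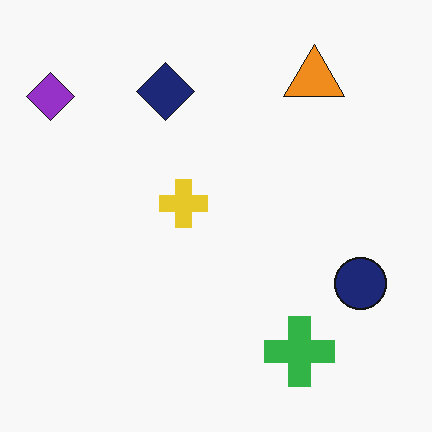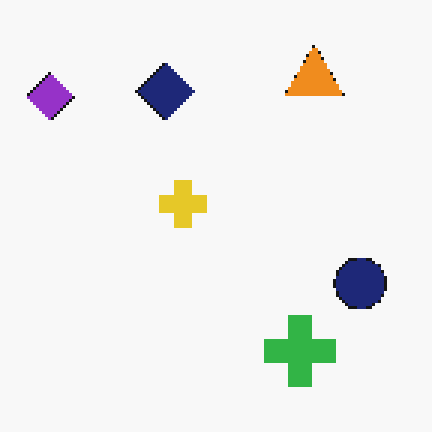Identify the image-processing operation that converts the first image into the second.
The image was lightly pixelated (a mild mosaic effect).

Shapes are reduced to large square blocks; fine edges and outlines are lost — a downscale-then-upscale (mosaic) effect.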